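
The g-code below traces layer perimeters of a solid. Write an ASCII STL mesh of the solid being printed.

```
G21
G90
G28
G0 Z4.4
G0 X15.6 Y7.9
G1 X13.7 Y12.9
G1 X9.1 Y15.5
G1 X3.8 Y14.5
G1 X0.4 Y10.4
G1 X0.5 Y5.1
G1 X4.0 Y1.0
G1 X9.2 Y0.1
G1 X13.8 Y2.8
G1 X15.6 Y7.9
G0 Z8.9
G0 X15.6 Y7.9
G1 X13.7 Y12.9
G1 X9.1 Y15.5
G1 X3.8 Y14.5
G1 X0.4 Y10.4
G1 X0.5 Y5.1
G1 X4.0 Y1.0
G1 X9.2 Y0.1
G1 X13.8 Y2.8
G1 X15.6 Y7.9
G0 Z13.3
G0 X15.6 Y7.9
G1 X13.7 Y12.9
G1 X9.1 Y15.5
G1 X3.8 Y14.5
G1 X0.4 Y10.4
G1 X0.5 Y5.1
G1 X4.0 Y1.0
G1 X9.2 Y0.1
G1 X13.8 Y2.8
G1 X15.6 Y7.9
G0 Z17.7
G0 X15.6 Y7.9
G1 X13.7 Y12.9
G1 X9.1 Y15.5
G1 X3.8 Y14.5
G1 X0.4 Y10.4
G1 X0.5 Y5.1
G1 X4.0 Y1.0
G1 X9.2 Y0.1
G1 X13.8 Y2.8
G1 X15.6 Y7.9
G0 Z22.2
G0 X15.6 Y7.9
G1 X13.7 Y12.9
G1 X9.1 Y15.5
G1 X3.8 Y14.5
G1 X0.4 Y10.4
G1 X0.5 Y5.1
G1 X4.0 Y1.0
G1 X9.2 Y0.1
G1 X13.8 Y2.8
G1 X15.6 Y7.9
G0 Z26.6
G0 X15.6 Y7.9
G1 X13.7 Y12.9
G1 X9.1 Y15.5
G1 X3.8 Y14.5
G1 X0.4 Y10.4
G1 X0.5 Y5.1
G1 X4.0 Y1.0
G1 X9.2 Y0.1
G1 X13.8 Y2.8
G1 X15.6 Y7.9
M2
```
solid part
  facet normal 0.0000 0.0000 -1.0000
    outer loop
      vertex 9.1 15.5 0.0
      vertex 13.7 12.9 0.0
      vertex 15.6 7.9 0.0
    endloop
  endfacet
  facet normal 0.0000 0.0000 -1.0000
    outer loop
      vertex 3.8 14.5 0.0
      vertex 9.1 15.5 0.0
      vertex 15.6 7.9 0.0
    endloop
  endfacet
  facet normal 0.0000 0.0000 -1.0000
    outer loop
      vertex 0.4 10.4 0.0
      vertex 3.8 14.5 0.0
      vertex 15.6 7.9 0.0
    endloop
  endfacet
  facet normal 0.0000 0.0000 -1.0000
    outer loop
      vertex 0.5 5.1 0.0
      vertex 0.4 10.4 0.0
      vertex 15.6 7.9 0.0
    endloop
  endfacet
  facet normal 0.0000 0.0000 -1.0000
    outer loop
      vertex 4.0 1.0 0.0
      vertex 0.5 5.1 0.0
      vertex 15.6 7.9 0.0
    endloop
  endfacet
  facet normal 0.0000 0.0000 -1.0000
    outer loop
      vertex 9.2 0.1 0.0
      vertex 4.0 1.0 0.0
      vertex 15.6 7.9 0.0
    endloop
  endfacet
  facet normal 0.0000 0.0000 -1.0000
    outer loop
      vertex 13.8 2.8 0.0
      vertex 9.2 0.1 0.0
      vertex 15.6 7.9 0.0
    endloop
  endfacet
  facet normal 0.0000 0.0000 1.0000
    outer loop
      vertex 15.6 7.9 26.6
      vertex 13.7 12.9 26.6
      vertex 9.1 15.5 26.6
    endloop
  endfacet
  facet normal 0.0000 0.0000 1.0000
    outer loop
      vertex 15.6 7.9 26.6
      vertex 9.1 15.5 26.6
      vertex 3.8 14.5 26.6
    endloop
  endfacet
  facet normal 0.0000 0.0000 1.0000
    outer loop
      vertex 15.6 7.9 26.6
      vertex 3.8 14.5 26.6
      vertex 0.4 10.4 26.6
    endloop
  endfacet
  facet normal 0.0000 0.0000 1.0000
    outer loop
      vertex 15.6 7.9 26.6
      vertex 0.4 10.4 26.6
      vertex 0.5 5.1 26.6
    endloop
  endfacet
  facet normal 0.0000 0.0000 1.0000
    outer loop
      vertex 15.6 7.9 26.6
      vertex 0.5 5.1 26.6
      vertex 4.0 1.0 26.6
    endloop
  endfacet
  facet normal 0.0000 0.0000 1.0000
    outer loop
      vertex 15.6 7.9 26.6
      vertex 4.0 1.0 26.6
      vertex 9.2 0.1 26.6
    endloop
  endfacet
  facet normal 0.0000 0.0000 1.0000
    outer loop
      vertex 15.6 7.9 26.6
      vertex 9.2 0.1 26.6
      vertex 13.8 2.8 26.6
    endloop
  endfacet
  facet normal 0.9348 0.3552 0.0000
    outer loop
      vertex 15.6 7.9 0.0
      vertex 13.7 12.9 0.0
      vertex 13.7 12.9 26.6
    endloop
  endfacet
  facet normal 0.9348 0.3552 0.0000
    outer loop
      vertex 15.6 7.9 0.0
      vertex 13.7 12.9 26.6
      vertex 15.6 7.9 26.6
    endloop
  endfacet
  facet normal 0.4921 0.8706 0.0000
    outer loop
      vertex 13.7 12.9 0.0
      vertex 9.1 15.5 0.0
      vertex 9.1 15.5 26.6
    endloop
  endfacet
  facet normal 0.4921 0.8706 0.0000
    outer loop
      vertex 13.7 12.9 0.0
      vertex 9.1 15.5 26.6
      vertex 13.7 12.9 26.6
    endloop
  endfacet
  facet normal -0.1854 0.9827 0.0000
    outer loop
      vertex 9.1 15.5 0.0
      vertex 3.8 14.5 0.0
      vertex 3.8 14.5 26.6
    endloop
  endfacet
  facet normal -0.1854 0.9827 0.0000
    outer loop
      vertex 9.1 15.5 0.0
      vertex 3.8 14.5 26.6
      vertex 9.1 15.5 26.6
    endloop
  endfacet
  facet normal -0.7698 0.6383 0.0000
    outer loop
      vertex 3.8 14.5 0.0
      vertex 0.4 10.4 0.0
      vertex 0.4 10.4 26.6
    endloop
  endfacet
  facet normal -0.7698 0.6383 0.0000
    outer loop
      vertex 3.8 14.5 0.0
      vertex 0.4 10.4 26.6
      vertex 3.8 14.5 26.6
    endloop
  endfacet
  facet normal -0.9998 -0.0189 0.0000
    outer loop
      vertex 0.4 10.4 0.0
      vertex 0.5 5.1 0.0
      vertex 0.5 5.1 26.6
    endloop
  endfacet
  facet normal -0.9998 -0.0189 0.0000
    outer loop
      vertex 0.4 10.4 0.0
      vertex 0.5 5.1 26.6
      vertex 0.4 10.4 26.6
    endloop
  endfacet
  facet normal -0.7606 -0.6493 0.0000
    outer loop
      vertex 0.5 5.1 0.0
      vertex 4.0 1.0 0.0
      vertex 4.0 1.0 26.6
    endloop
  endfacet
  facet normal -0.7606 -0.6493 0.0000
    outer loop
      vertex 0.5 5.1 0.0
      vertex 4.0 1.0 26.6
      vertex 0.5 5.1 26.6
    endloop
  endfacet
  facet normal -0.1705 -0.9854 0.0000
    outer loop
      vertex 4.0 1.0 0.0
      vertex 9.2 0.1 0.0
      vertex 9.2 0.1 26.6
    endloop
  endfacet
  facet normal -0.1705 -0.9854 0.0000
    outer loop
      vertex 4.0 1.0 0.0
      vertex 9.2 0.1 26.6
      vertex 4.0 1.0 26.6
    endloop
  endfacet
  facet normal 0.5062 -0.8624 0.0000
    outer loop
      vertex 9.2 0.1 0.0
      vertex 13.8 2.8 0.0
      vertex 13.8 2.8 26.6
    endloop
  endfacet
  facet normal 0.5062 -0.8624 0.0000
    outer loop
      vertex 9.2 0.1 0.0
      vertex 13.8 2.8 26.6
      vertex 9.2 0.1 26.6
    endloop
  endfacet
  facet normal 0.9430 -0.3328 0.0000
    outer loop
      vertex 13.8 2.8 0.0
      vertex 15.6 7.9 0.0
      vertex 15.6 7.9 26.6
    endloop
  endfacet
  facet normal 0.9430 -0.3328 0.0000
    outer loop
      vertex 13.8 2.8 0.0
      vertex 15.6 7.9 26.6
      vertex 13.8 2.8 26.6
    endloop
  endfacet
endsolid part

The G0 Z moves step by Δz≈4.4 mm. Every layer's G1 loop is the same polygon, so the solid is a straight extrusion of it from z=0 to z≈26.6. Closing with flat bottom and top caps and triangulating gives 32 facets — a regular 9-sided prism (a cylinder approximated with 9 flat sides), circumscribed radius ≈ 7.8 mm, height ≈ 26.6 mm.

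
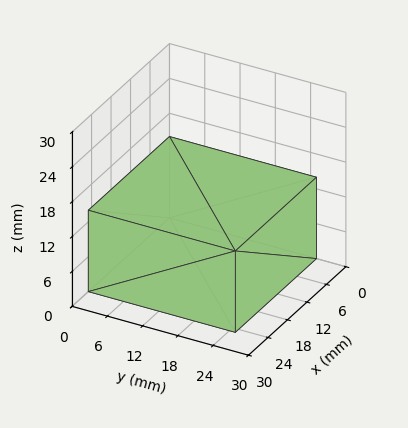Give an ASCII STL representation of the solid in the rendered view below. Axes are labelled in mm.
Reading the render: the shape is a rectangular box, roughly 25 × 25 mm footprint and 14 mm tall (dimensions read to the nearest mm from the axis ticks). For the STL, each face is triangulated and given an outward normal.

solid part
  facet normal 0.0000 0.0000 -1.0000
    outer loop
      vertex 25.0 25.0 0.0
      vertex 25.0 0.0 0.0
      vertex 0.0 0.0 0.0
    endloop
  endfacet
  facet normal 0.0000 0.0000 -1.0000
    outer loop
      vertex 0.0 25.0 0.0
      vertex 25.0 25.0 0.0
      vertex 0.0 0.0 0.0
    endloop
  endfacet
  facet normal 0.0000 0.0000 1.0000
    outer loop
      vertex 0.0 0.0 14.0
      vertex 25.0 0.0 14.0
      vertex 25.0 25.0 14.0
    endloop
  endfacet
  facet normal 0.0000 0.0000 1.0000
    outer loop
      vertex 0.0 0.0 14.0
      vertex 25.0 25.0 14.0
      vertex 0.0 25.0 14.0
    endloop
  endfacet
  facet normal 0.0000 -1.0000 0.0000
    outer loop
      vertex 0.0 0.0 0.0
      vertex 25.0 0.0 0.0
      vertex 25.0 0.0 14.0
    endloop
  endfacet
  facet normal 0.0000 -1.0000 0.0000
    outer loop
      vertex 0.0 0.0 0.0
      vertex 25.0 0.0 14.0
      vertex 0.0 0.0 14.0
    endloop
  endfacet
  facet normal 0.0000 1.0000 0.0000
    outer loop
      vertex 25.0 25.0 14.0
      vertex 25.0 25.0 0.0
      vertex 0.0 25.0 0.0
    endloop
  endfacet
  facet normal 0.0000 1.0000 0.0000
    outer loop
      vertex 0.0 25.0 14.0
      vertex 25.0 25.0 14.0
      vertex 0.0 25.0 0.0
    endloop
  endfacet
  facet normal -1.0000 0.0000 0.0000
    outer loop
      vertex 0.0 25.0 14.0
      vertex 0.0 25.0 0.0
      vertex 0.0 0.0 0.0
    endloop
  endfacet
  facet normal -1.0000 0.0000 0.0000
    outer loop
      vertex 0.0 0.0 14.0
      vertex 0.0 25.0 14.0
      vertex 0.0 0.0 0.0
    endloop
  endfacet
  facet normal 1.0000 0.0000 0.0000
    outer loop
      vertex 25.0 0.0 0.0
      vertex 25.0 25.0 0.0
      vertex 25.0 25.0 14.0
    endloop
  endfacet
  facet normal 1.0000 0.0000 0.0000
    outer loop
      vertex 25.0 0.0 0.0
      vertex 25.0 25.0 14.0
      vertex 25.0 0.0 14.0
    endloop
  endfacet
endsolid part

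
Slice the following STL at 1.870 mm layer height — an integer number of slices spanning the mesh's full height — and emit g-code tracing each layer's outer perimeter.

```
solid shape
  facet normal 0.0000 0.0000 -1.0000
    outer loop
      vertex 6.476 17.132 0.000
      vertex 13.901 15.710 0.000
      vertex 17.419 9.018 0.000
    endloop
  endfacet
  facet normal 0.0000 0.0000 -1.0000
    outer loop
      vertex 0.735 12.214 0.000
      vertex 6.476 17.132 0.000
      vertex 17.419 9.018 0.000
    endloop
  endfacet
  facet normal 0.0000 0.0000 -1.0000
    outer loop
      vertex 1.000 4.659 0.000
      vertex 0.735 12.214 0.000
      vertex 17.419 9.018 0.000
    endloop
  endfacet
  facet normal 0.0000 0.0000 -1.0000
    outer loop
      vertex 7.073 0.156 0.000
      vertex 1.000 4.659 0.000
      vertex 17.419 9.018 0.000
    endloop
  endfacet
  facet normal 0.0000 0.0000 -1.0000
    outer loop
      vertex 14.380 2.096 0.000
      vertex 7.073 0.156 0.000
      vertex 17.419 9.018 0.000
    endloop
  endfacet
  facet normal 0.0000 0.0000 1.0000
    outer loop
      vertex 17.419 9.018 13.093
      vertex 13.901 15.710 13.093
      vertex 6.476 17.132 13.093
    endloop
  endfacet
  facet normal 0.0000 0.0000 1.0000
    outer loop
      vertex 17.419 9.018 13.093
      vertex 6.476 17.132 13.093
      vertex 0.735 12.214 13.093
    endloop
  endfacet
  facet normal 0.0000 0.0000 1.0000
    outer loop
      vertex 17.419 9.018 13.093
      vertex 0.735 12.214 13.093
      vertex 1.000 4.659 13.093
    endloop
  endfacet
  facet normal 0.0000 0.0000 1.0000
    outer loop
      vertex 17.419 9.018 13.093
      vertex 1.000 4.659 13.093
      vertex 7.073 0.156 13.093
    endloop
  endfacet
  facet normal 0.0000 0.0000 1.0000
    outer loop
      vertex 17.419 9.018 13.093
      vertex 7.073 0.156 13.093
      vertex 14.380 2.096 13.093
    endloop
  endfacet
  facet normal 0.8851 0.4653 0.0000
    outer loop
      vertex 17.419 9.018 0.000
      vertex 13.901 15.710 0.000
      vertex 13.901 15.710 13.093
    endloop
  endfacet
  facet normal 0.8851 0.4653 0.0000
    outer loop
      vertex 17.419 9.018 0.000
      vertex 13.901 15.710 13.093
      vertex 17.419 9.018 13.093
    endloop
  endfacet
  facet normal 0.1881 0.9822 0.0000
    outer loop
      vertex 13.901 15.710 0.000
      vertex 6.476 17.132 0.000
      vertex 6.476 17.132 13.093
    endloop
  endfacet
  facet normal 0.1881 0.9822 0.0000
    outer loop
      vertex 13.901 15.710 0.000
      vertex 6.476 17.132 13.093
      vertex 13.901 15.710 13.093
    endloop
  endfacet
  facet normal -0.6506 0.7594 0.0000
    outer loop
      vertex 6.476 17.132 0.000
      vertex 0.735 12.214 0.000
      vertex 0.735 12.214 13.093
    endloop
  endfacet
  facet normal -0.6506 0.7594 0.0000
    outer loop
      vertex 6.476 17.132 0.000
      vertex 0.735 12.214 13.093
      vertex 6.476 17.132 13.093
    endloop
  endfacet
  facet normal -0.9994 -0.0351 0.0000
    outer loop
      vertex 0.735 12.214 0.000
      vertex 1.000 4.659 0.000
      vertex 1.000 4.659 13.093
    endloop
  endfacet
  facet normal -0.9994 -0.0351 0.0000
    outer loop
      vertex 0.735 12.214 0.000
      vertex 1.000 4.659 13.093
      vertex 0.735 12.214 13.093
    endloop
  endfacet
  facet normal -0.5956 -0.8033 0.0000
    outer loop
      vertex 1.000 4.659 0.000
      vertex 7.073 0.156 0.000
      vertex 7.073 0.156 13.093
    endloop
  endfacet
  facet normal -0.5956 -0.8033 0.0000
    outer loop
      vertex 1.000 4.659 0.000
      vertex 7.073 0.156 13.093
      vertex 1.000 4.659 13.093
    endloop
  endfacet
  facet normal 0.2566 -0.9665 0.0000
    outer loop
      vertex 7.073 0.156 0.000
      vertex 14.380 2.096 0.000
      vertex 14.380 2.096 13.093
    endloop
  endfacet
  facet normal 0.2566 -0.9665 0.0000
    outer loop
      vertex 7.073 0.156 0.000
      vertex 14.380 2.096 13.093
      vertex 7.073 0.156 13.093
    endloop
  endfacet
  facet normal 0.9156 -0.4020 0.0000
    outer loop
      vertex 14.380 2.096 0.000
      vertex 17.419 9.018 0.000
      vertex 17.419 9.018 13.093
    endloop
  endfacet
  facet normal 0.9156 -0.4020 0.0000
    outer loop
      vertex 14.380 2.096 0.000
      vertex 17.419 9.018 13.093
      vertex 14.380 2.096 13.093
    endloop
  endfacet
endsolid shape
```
; perimeter-only toolpath
G21 ; units = mm
G90 ; absolute positioning
G28 ; home
; layer 1
G0 Z1.870
G0 X17.419 Y9.018
G1 X13.901 Y15.710
G1 X6.476 Y17.132
G1 X0.735 Y12.214
G1 X1.000 Y4.659
G1 X7.073 Y0.156
G1 X14.380 Y2.096
G1 X17.419 Y9.018
; layer 2
G0 Z3.741
G0 X17.419 Y9.018
G1 X13.901 Y15.710
G1 X6.476 Y17.132
G1 X0.735 Y12.214
G1 X1.000 Y4.659
G1 X7.073 Y0.156
G1 X14.380 Y2.096
G1 X17.419 Y9.018
; layer 3
G0 Z5.611
G0 X17.419 Y9.018
G1 X13.901 Y15.710
G1 X6.476 Y17.132
G1 X0.735 Y12.214
G1 X1.000 Y4.659
G1 X7.073 Y0.156
G1 X14.380 Y2.096
G1 X17.419 Y9.018
; layer 4
G0 Z7.482
G0 X17.419 Y9.018
G1 X13.901 Y15.710
G1 X6.476 Y17.132
G1 X0.735 Y12.214
G1 X1.000 Y4.659
G1 X7.073 Y0.156
G1 X14.380 Y2.096
G1 X17.419 Y9.018
; layer 5
G0 Z9.352
G0 X17.419 Y9.018
G1 X13.901 Y15.710
G1 X6.476 Y17.132
G1 X0.735 Y12.214
G1 X1.000 Y4.659
G1 X7.073 Y0.156
G1 X14.380 Y2.096
G1 X17.419 Y9.018
; layer 6
G0 Z11.223
G0 X17.419 Y9.018
G1 X13.901 Y15.710
G1 X6.476 Y17.132
G1 X0.735 Y12.214
G1 X1.000 Y4.659
G1 X7.073 Y0.156
G1 X14.380 Y2.096
G1 X17.419 Y9.018
; layer 7
G0 Z13.093
G0 X17.419 Y9.018
G1 X13.901 Y15.710
G1 X6.476 Y17.132
G1 X0.735 Y12.214
G1 X1.000 Y4.659
G1 X7.073 Y0.156
G1 X14.380 Y2.096
G1 X17.419 Y9.018
M2 ; end

The solid is a regular 7-sided prism (a cylinder approximated with 7 flat sides), circumscribed radius ≈ 8.71 mm, height ≈ 13.1 mm. Slicing at Δz = 1.870 mm — 7 equal slices spanning the solid's height, so layer i sits at z = i·h/7 — gives 7 non-empty perimeters. Each is a 7-segment closed polygon; G0 lifts to the layer z and rapids to the start vertex, then G1 traces the edges.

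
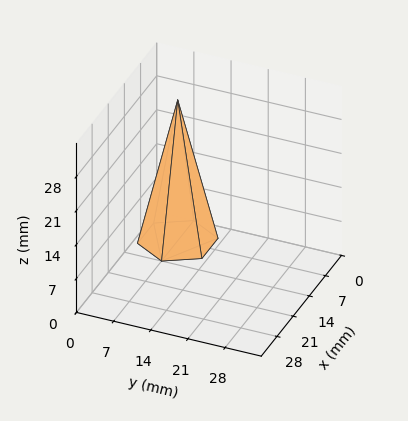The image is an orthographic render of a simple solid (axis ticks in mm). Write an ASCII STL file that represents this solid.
Reading the render: the shape is a regular 6-sided pyramid, base circumscribed radius ≈ 7 mm, apex at z ≈ 29 mm (dimensions read to the nearest mm from the axis ticks). For the STL, each face is triangulated and given an outward normal.

solid part
  facet normal 0.0000 0.0000 -1.0000
    outer loop
      vertex 3.500 13.062 0.000
      vertex 10.500 13.062 0.000
      vertex 14.000 7.000 0.000
    endloop
  endfacet
  facet normal 0.0000 0.0000 -1.0000
    outer loop
      vertex 0.000 7.000 0.000
      vertex 3.500 13.062 0.000
      vertex 14.000 7.000 0.000
    endloop
  endfacet
  facet normal 0.0000 0.0000 -1.0000
    outer loop
      vertex 3.500 0.938 0.000
      vertex 0.000 7.000 0.000
      vertex 14.000 7.000 0.000
    endloop
  endfacet
  facet normal 0.0000 0.0000 -1.0000
    outer loop
      vertex 10.500 0.938 0.000
      vertex 3.500 0.938 0.000
      vertex 14.000 7.000 0.000
    endloop
  endfacet
  facet normal 0.8477 0.4894 0.2046
    outer loop
      vertex 14.000 7.000 0.000
      vertex 10.500 13.062 0.000
      vertex 7.000 7.000 29.000
    endloop
  endfacet
  facet normal 0.0000 0.9788 0.2046
    outer loop
      vertex 10.500 13.062 0.000
      vertex 3.500 13.062 0.000
      vertex 7.000 7.000 29.000
    endloop
  endfacet
  facet normal -0.8477 0.4894 0.2046
    outer loop
      vertex 3.500 13.062 0.000
      vertex 0.000 7.000 0.000
      vertex 7.000 7.000 29.000
    endloop
  endfacet
  facet normal -0.8477 -0.4894 0.2046
    outer loop
      vertex 0.000 7.000 0.000
      vertex 3.500 0.938 0.000
      vertex 7.000 7.000 29.000
    endloop
  endfacet
  facet normal 0.0000 -0.9788 0.2046
    outer loop
      vertex 3.500 0.938 0.000
      vertex 10.500 0.938 0.000
      vertex 7.000 7.000 29.000
    endloop
  endfacet
  facet normal 0.8477 -0.4894 0.2046
    outer loop
      vertex 10.500 0.938 0.000
      vertex 14.000 7.000 0.000
      vertex 7.000 7.000 29.000
    endloop
  endfacet
endsolid part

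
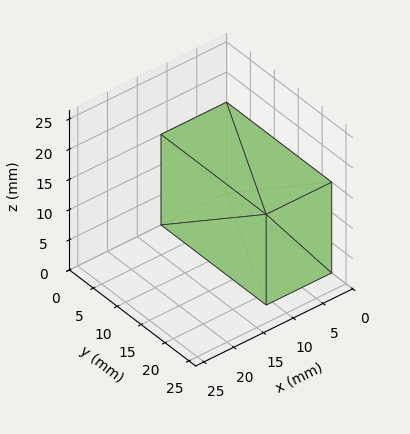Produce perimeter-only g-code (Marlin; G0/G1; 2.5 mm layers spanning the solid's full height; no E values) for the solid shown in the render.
Reading the render: the shape is a rectangular box, roughly 11 × 22 mm footprint and 15 mm tall (dimensions read to the nearest mm from the axis ticks). For the g-code, the solid's height is divided into equal slices at the stated Δz and each level perimeter traced with G1 moves after a G0 lift.

; perimeter-only toolpath
G21 ; units = mm
G90 ; absolute positioning
G28 ; home
; layer 1
G0 Z2.5
G0 X0.0 Y0.0
G1 X11.0 Y0.0
G1 X11.0 Y22.0
G1 X0.0 Y22.0
G1 X0.0 Y0.0
; layer 2
G0 Z5.0
G0 X0.0 Y0.0
G1 X11.0 Y0.0
G1 X11.0 Y22.0
G1 X0.0 Y22.0
G1 X0.0 Y0.0
; layer 3
G0 Z7.5
G0 X0.0 Y0.0
G1 X11.0 Y0.0
G1 X11.0 Y22.0
G1 X0.0 Y22.0
G1 X0.0 Y0.0
; layer 4
G0 Z10.0
G0 X0.0 Y0.0
G1 X11.0 Y0.0
G1 X11.0 Y22.0
G1 X0.0 Y22.0
G1 X0.0 Y0.0
; layer 5
G0 Z12.5
G0 X0.0 Y0.0
G1 X11.0 Y0.0
G1 X11.0 Y22.0
G1 X0.0 Y22.0
G1 X0.0 Y0.0
; layer 6
G0 Z15.0
G0 X0.0 Y0.0
G1 X11.0 Y0.0
G1 X11.0 Y22.0
G1 X0.0 Y22.0
G1 X0.0 Y0.0
M2 ; end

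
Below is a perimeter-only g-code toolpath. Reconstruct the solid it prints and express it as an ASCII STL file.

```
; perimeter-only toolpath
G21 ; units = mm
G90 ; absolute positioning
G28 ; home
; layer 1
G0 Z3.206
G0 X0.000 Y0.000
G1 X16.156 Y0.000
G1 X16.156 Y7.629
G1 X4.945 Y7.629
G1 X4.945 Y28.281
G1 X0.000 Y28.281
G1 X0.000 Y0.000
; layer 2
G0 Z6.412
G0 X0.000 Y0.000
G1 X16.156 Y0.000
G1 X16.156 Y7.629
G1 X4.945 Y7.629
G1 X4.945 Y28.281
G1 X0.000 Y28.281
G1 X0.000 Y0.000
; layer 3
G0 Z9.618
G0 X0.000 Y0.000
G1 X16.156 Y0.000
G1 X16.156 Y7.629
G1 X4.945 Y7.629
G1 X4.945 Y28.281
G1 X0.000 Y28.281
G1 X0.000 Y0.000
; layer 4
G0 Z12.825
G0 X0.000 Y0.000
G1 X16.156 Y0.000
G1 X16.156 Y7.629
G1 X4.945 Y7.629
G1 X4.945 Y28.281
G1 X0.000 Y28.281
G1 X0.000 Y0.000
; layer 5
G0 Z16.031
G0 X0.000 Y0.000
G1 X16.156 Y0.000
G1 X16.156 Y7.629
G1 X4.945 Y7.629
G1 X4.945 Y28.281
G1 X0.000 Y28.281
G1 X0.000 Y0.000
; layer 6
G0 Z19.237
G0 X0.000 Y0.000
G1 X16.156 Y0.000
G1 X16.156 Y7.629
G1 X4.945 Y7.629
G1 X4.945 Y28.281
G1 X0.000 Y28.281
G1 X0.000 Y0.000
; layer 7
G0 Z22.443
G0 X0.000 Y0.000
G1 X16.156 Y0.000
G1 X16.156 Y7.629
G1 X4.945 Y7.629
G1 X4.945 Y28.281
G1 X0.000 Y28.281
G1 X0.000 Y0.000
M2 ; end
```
solid part
  facet normal 0.0000 0.0000 -1.0000
    outer loop
      vertex 16.156 7.629 0.000
      vertex 16.156 0.000 0.000
      vertex 0.000 0.000 0.000
    endloop
  endfacet
  facet normal 0.0000 0.0000 -1.0000
    outer loop
      vertex 4.945 7.629 0.000
      vertex 16.156 7.629 0.000
      vertex 0.000 0.000 0.000
    endloop
  endfacet
  facet normal 0.0000 0.0000 -1.0000
    outer loop
      vertex 4.945 28.281 0.000
      vertex 4.945 7.629 0.000
      vertex 0.000 0.000 0.000
    endloop
  endfacet
  facet normal 0.0000 0.0000 -1.0000
    outer loop
      vertex 0.000 28.281 0.000
      vertex 4.945 28.281 0.000
      vertex 0.000 0.000 0.000
    endloop
  endfacet
  facet normal 0.0000 0.0000 1.0000
    outer loop
      vertex 0.000 0.000 22.443
      vertex 16.156 0.000 22.443
      vertex 16.156 7.629 22.443
    endloop
  endfacet
  facet normal 0.0000 0.0000 1.0000
    outer loop
      vertex 0.000 0.000 22.443
      vertex 16.156 7.629 22.443
      vertex 4.945 7.629 22.443
    endloop
  endfacet
  facet normal 0.0000 0.0000 1.0000
    outer loop
      vertex 0.000 0.000 22.443
      vertex 4.945 7.629 22.443
      vertex 4.945 28.281 22.443
    endloop
  endfacet
  facet normal 0.0000 0.0000 1.0000
    outer loop
      vertex 0.000 0.000 22.443
      vertex 4.945 28.281 22.443
      vertex 0.000 28.281 22.443
    endloop
  endfacet
  facet normal 0.0000 -1.0000 0.0000
    outer loop
      vertex 0.000 0.000 0.000
      vertex 16.156 0.000 0.000
      vertex 16.156 0.000 22.443
    endloop
  endfacet
  facet normal 0.0000 -1.0000 0.0000
    outer loop
      vertex 0.000 0.000 0.000
      vertex 16.156 0.000 22.443
      vertex 0.000 0.000 22.443
    endloop
  endfacet
  facet normal 1.0000 0.0000 0.0000
    outer loop
      vertex 16.156 0.000 0.000
      vertex 16.156 7.629 0.000
      vertex 16.156 7.629 22.443
    endloop
  endfacet
  facet normal 1.0000 0.0000 0.0000
    outer loop
      vertex 16.156 0.000 0.000
      vertex 16.156 7.629 22.443
      vertex 16.156 0.000 22.443
    endloop
  endfacet
  facet normal 0.0000 1.0000 0.0000
    outer loop
      vertex 16.156 7.629 0.000
      vertex 4.945 7.629 0.000
      vertex 4.945 7.629 22.443
    endloop
  endfacet
  facet normal 0.0000 1.0000 0.0000
    outer loop
      vertex 16.156 7.629 0.000
      vertex 4.945 7.629 22.443
      vertex 16.156 7.629 22.443
    endloop
  endfacet
  facet normal 1.0000 0.0000 0.0000
    outer loop
      vertex 4.945 7.629 0.000
      vertex 4.945 28.281 0.000
      vertex 4.945 28.281 22.443
    endloop
  endfacet
  facet normal 1.0000 0.0000 0.0000
    outer loop
      vertex 4.945 7.629 0.000
      vertex 4.945 28.281 22.443
      vertex 4.945 7.629 22.443
    endloop
  endfacet
  facet normal 0.0000 1.0000 0.0000
    outer loop
      vertex 4.945 28.281 0.000
      vertex 0.000 28.281 0.000
      vertex 0.000 28.281 22.443
    endloop
  endfacet
  facet normal 0.0000 1.0000 0.0000
    outer loop
      vertex 4.945 28.281 0.000
      vertex 0.000 28.281 22.443
      vertex 4.945 28.281 22.443
    endloop
  endfacet
  facet normal -1.0000 0.0000 0.0000
    outer loop
      vertex 0.000 28.281 0.000
      vertex 0.000 0.000 0.000
      vertex 0.000 0.000 22.443
    endloop
  endfacet
  facet normal -1.0000 0.0000 0.0000
    outer loop
      vertex 0.000 28.281 0.000
      vertex 0.000 0.000 22.443
      vertex 0.000 28.281 22.443
    endloop
  endfacet
endsolid part

The G0 Z moves step by Δz≈3.206 mm. Every layer's G1 loop is the same polygon, so the solid is a straight extrusion of it from z=0 to z≈22.4. Closing with flat bottom and top caps and triangulating gives 20 facets — an L-shaped prism: outer 16.2 × 28.3 mm, arm thicknesses ≈ 7.63 mm (horizontal) and 4.95 mm (vertical), extruded 22.4 mm in z.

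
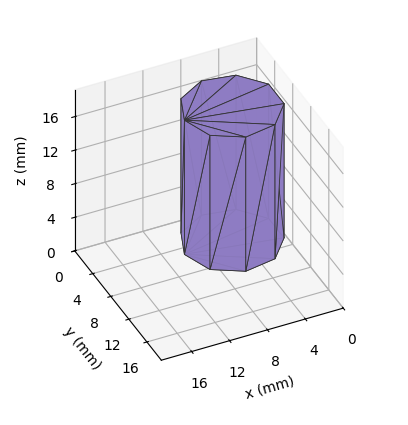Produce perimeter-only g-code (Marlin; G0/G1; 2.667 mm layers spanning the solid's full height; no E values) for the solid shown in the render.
Reading the render: the shape is a regular 9-sided prism (a cylinder approximated with 9 flat sides), circumscribed radius ≈ 5 mm, height ≈ 16 mm (dimensions read to the nearest mm from the axis ticks). For the g-code, the solid's height is divided into equal slices at the stated Δz and each level perimeter traced with G1 moves after a G0 lift.

; perimeter-only toolpath
G21 ; units = mm
G90 ; absolute positioning
G28 ; home
; layer 1
G0 Z2.667
G0 X10.000 Y5.000
G1 X8.830 Y8.214
G1 X5.868 Y9.924
G1 X2.500 Y9.330
G1 X0.302 Y6.710
G1 X0.302 Y3.290
G1 X2.500 Y0.670
G1 X5.868 Y0.076
G1 X8.830 Y1.786
G1 X10.000 Y5.000
; layer 2
G0 Z5.333
G0 X10.000 Y5.000
G1 X8.830 Y8.214
G1 X5.868 Y9.924
G1 X2.500 Y9.330
G1 X0.302 Y6.710
G1 X0.302 Y3.290
G1 X2.500 Y0.670
G1 X5.868 Y0.076
G1 X8.830 Y1.786
G1 X10.000 Y5.000
; layer 3
G0 Z8.000
G0 X10.000 Y5.000
G1 X8.830 Y8.214
G1 X5.868 Y9.924
G1 X2.500 Y9.330
G1 X0.302 Y6.710
G1 X0.302 Y3.290
G1 X2.500 Y0.670
G1 X5.868 Y0.076
G1 X8.830 Y1.786
G1 X10.000 Y5.000
; layer 4
G0 Z10.667
G0 X10.000 Y5.000
G1 X8.830 Y8.214
G1 X5.868 Y9.924
G1 X2.500 Y9.330
G1 X0.302 Y6.710
G1 X0.302 Y3.290
G1 X2.500 Y0.670
G1 X5.868 Y0.076
G1 X8.830 Y1.786
G1 X10.000 Y5.000
; layer 5
G0 Z13.333
G0 X10.000 Y5.000
G1 X8.830 Y8.214
G1 X5.868 Y9.924
G1 X2.500 Y9.330
G1 X0.302 Y6.710
G1 X0.302 Y3.290
G1 X2.500 Y0.670
G1 X5.868 Y0.076
G1 X8.830 Y1.786
G1 X10.000 Y5.000
; layer 6
G0 Z16.000
G0 X10.000 Y5.000
G1 X8.830 Y8.214
G1 X5.868 Y9.924
G1 X2.500 Y9.330
G1 X0.302 Y6.710
G1 X0.302 Y3.290
G1 X2.500 Y0.670
G1 X5.868 Y0.076
G1 X8.830 Y1.786
G1 X10.000 Y5.000
M2 ; end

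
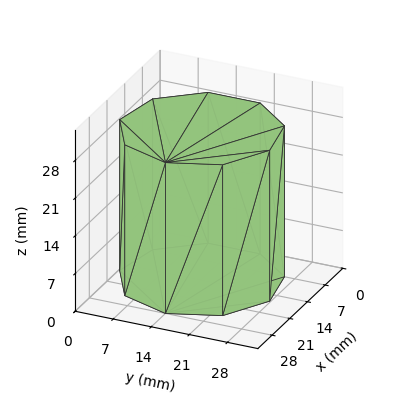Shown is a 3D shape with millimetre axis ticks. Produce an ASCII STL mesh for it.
Reading the render: the shape is a regular 9-sided prism (a cylinder approximated with 9 flat sides), circumscribed radius ≈ 14 mm, height ≈ 28 mm (dimensions read to the nearest mm from the axis ticks). For the STL, each face is triangulated and given an outward normal.

solid part
  facet normal 0.0000 0.0000 -1.0000
    outer loop
      vertex 16.431 27.787 0.000
      vertex 24.725 22.999 0.000
      vertex 28.000 14.000 0.000
    endloop
  endfacet
  facet normal 0.0000 0.0000 -1.0000
    outer loop
      vertex 7.000 26.124 0.000
      vertex 16.431 27.787 0.000
      vertex 28.000 14.000 0.000
    endloop
  endfacet
  facet normal 0.0000 0.0000 -1.0000
    outer loop
      vertex 0.844 18.788 0.000
      vertex 7.000 26.124 0.000
      vertex 28.000 14.000 0.000
    endloop
  endfacet
  facet normal 0.0000 0.0000 -1.0000
    outer loop
      vertex 0.844 9.212 0.000
      vertex 0.844 18.788 0.000
      vertex 28.000 14.000 0.000
    endloop
  endfacet
  facet normal 0.0000 0.0000 -1.0000
    outer loop
      vertex 7.000 1.876 0.000
      vertex 0.844 9.212 0.000
      vertex 28.000 14.000 0.000
    endloop
  endfacet
  facet normal 0.0000 0.0000 -1.0000
    outer loop
      vertex 16.431 0.213 0.000
      vertex 7.000 1.876 0.000
      vertex 28.000 14.000 0.000
    endloop
  endfacet
  facet normal 0.0000 0.0000 -1.0000
    outer loop
      vertex 24.725 5.001 0.000
      vertex 16.431 0.213 0.000
      vertex 28.000 14.000 0.000
    endloop
  endfacet
  facet normal 0.0000 0.0000 1.0000
    outer loop
      vertex 28.000 14.000 28.000
      vertex 24.725 22.999 28.000
      vertex 16.431 27.787 28.000
    endloop
  endfacet
  facet normal 0.0000 0.0000 1.0000
    outer loop
      vertex 28.000 14.000 28.000
      vertex 16.431 27.787 28.000
      vertex 7.000 26.124 28.000
    endloop
  endfacet
  facet normal 0.0000 0.0000 1.0000
    outer loop
      vertex 28.000 14.000 28.000
      vertex 7.000 26.124 28.000
      vertex 0.844 18.788 28.000
    endloop
  endfacet
  facet normal 0.0000 0.0000 1.0000
    outer loop
      vertex 28.000 14.000 28.000
      vertex 0.844 18.788 28.000
      vertex 0.844 9.212 28.000
    endloop
  endfacet
  facet normal 0.0000 0.0000 1.0000
    outer loop
      vertex 28.000 14.000 28.000
      vertex 0.844 9.212 28.000
      vertex 7.000 1.876 28.000
    endloop
  endfacet
  facet normal 0.0000 0.0000 1.0000
    outer loop
      vertex 28.000 14.000 28.000
      vertex 7.000 1.876 28.000
      vertex 16.431 0.213 28.000
    endloop
  endfacet
  facet normal 0.0000 0.0000 1.0000
    outer loop
      vertex 28.000 14.000 28.000
      vertex 16.431 0.213 28.000
      vertex 24.725 5.001 28.000
    endloop
  endfacet
  facet normal 0.9397 0.3420 0.0000
    outer loop
      vertex 28.000 14.000 0.000
      vertex 24.725 22.999 0.000
      vertex 24.725 22.999 28.000
    endloop
  endfacet
  facet normal 0.9397 0.3420 0.0000
    outer loop
      vertex 28.000 14.000 0.000
      vertex 24.725 22.999 28.000
      vertex 28.000 14.000 28.000
    endloop
  endfacet
  facet normal 0.5000 0.8660 0.0000
    outer loop
      vertex 24.725 22.999 0.000
      vertex 16.431 27.787 0.000
      vertex 16.431 27.787 28.000
    endloop
  endfacet
  facet normal 0.5000 0.8660 0.0000
    outer loop
      vertex 24.725 22.999 0.000
      vertex 16.431 27.787 28.000
      vertex 24.725 22.999 28.000
    endloop
  endfacet
  facet normal -0.1737 0.9848 0.0000
    outer loop
      vertex 16.431 27.787 0.000
      vertex 7.000 26.124 0.000
      vertex 7.000 26.124 28.000
    endloop
  endfacet
  facet normal -0.1737 0.9848 0.0000
    outer loop
      vertex 16.431 27.787 0.000
      vertex 7.000 26.124 28.000
      vertex 16.431 27.787 28.000
    endloop
  endfacet
  facet normal -0.7660 0.6428 0.0000
    outer loop
      vertex 7.000 26.124 0.000
      vertex 0.844 18.788 0.000
      vertex 0.844 18.788 28.000
    endloop
  endfacet
  facet normal -0.7660 0.6428 0.0000
    outer loop
      vertex 7.000 26.124 0.000
      vertex 0.844 18.788 28.000
      vertex 7.000 26.124 28.000
    endloop
  endfacet
  facet normal -1.0000 0.0000 0.0000
    outer loop
      vertex 0.844 18.788 0.000
      vertex 0.844 9.212 0.000
      vertex 0.844 9.212 28.000
    endloop
  endfacet
  facet normal -1.0000 0.0000 0.0000
    outer loop
      vertex 0.844 18.788 0.000
      vertex 0.844 9.212 28.000
      vertex 0.844 18.788 28.000
    endloop
  endfacet
  facet normal -0.7660 -0.6428 0.0000
    outer loop
      vertex 0.844 9.212 0.000
      vertex 7.000 1.876 0.000
      vertex 7.000 1.876 28.000
    endloop
  endfacet
  facet normal -0.7660 -0.6428 0.0000
    outer loop
      vertex 0.844 9.212 0.000
      vertex 7.000 1.876 28.000
      vertex 0.844 9.212 28.000
    endloop
  endfacet
  facet normal -0.1737 -0.9848 0.0000
    outer loop
      vertex 7.000 1.876 0.000
      vertex 16.431 0.213 0.000
      vertex 16.431 0.213 28.000
    endloop
  endfacet
  facet normal -0.1737 -0.9848 0.0000
    outer loop
      vertex 7.000 1.876 0.000
      vertex 16.431 0.213 28.000
      vertex 7.000 1.876 28.000
    endloop
  endfacet
  facet normal 0.5000 -0.8660 0.0000
    outer loop
      vertex 16.431 0.213 0.000
      vertex 24.725 5.001 0.000
      vertex 24.725 5.001 28.000
    endloop
  endfacet
  facet normal 0.5000 -0.8660 0.0000
    outer loop
      vertex 16.431 0.213 0.000
      vertex 24.725 5.001 28.000
      vertex 16.431 0.213 28.000
    endloop
  endfacet
  facet normal 0.9397 -0.3420 0.0000
    outer loop
      vertex 24.725 5.001 0.000
      vertex 28.000 14.000 0.000
      vertex 28.000 14.000 28.000
    endloop
  endfacet
  facet normal 0.9397 -0.3420 0.0000
    outer loop
      vertex 24.725 5.001 0.000
      vertex 28.000 14.000 28.000
      vertex 24.725 5.001 28.000
    endloop
  endfacet
endsolid part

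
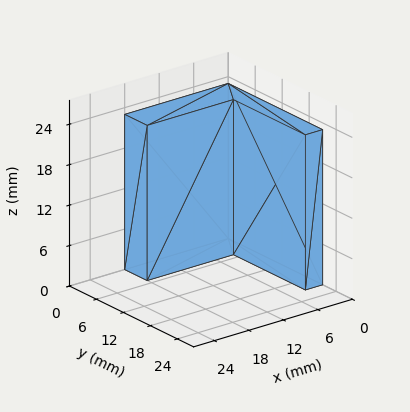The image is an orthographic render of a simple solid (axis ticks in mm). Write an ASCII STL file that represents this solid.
Reading the render: the shape is an L-shaped prism: outer 18 × 21 mm, arm thicknesses ≈ 5 mm (horizontal) and 3 mm (vertical), extruded 23 mm in z (dimensions read to the nearest mm from the axis ticks). For the STL, each face is triangulated and given an outward normal.

solid part
  facet normal 0.0000 0.0000 -1.0000
    outer loop
      vertex 18.0 5.0 0.0
      vertex 18.0 0.0 0.0
      vertex 0.0 0.0 0.0
    endloop
  endfacet
  facet normal 0.0000 0.0000 -1.0000
    outer loop
      vertex 3.0 5.0 0.0
      vertex 18.0 5.0 0.0
      vertex 0.0 0.0 0.0
    endloop
  endfacet
  facet normal 0.0000 0.0000 -1.0000
    outer loop
      vertex 3.0 21.0 0.0
      vertex 3.0 5.0 0.0
      vertex 0.0 0.0 0.0
    endloop
  endfacet
  facet normal 0.0000 0.0000 -1.0000
    outer loop
      vertex 0.0 21.0 0.0
      vertex 3.0 21.0 0.0
      vertex 0.0 0.0 0.0
    endloop
  endfacet
  facet normal 0.0000 0.0000 1.0000
    outer loop
      vertex 0.0 0.0 23.0
      vertex 18.0 0.0 23.0
      vertex 18.0 5.0 23.0
    endloop
  endfacet
  facet normal 0.0000 0.0000 1.0000
    outer loop
      vertex 0.0 0.0 23.0
      vertex 18.0 5.0 23.0
      vertex 3.0 5.0 23.0
    endloop
  endfacet
  facet normal 0.0000 0.0000 1.0000
    outer loop
      vertex 0.0 0.0 23.0
      vertex 3.0 5.0 23.0
      vertex 3.0 21.0 23.0
    endloop
  endfacet
  facet normal 0.0000 0.0000 1.0000
    outer loop
      vertex 0.0 0.0 23.0
      vertex 3.0 21.0 23.0
      vertex 0.0 21.0 23.0
    endloop
  endfacet
  facet normal 0.0000 -1.0000 0.0000
    outer loop
      vertex 0.0 0.0 0.0
      vertex 18.0 0.0 0.0
      vertex 18.0 0.0 23.0
    endloop
  endfacet
  facet normal 0.0000 -1.0000 0.0000
    outer loop
      vertex 0.0 0.0 0.0
      vertex 18.0 0.0 23.0
      vertex 0.0 0.0 23.0
    endloop
  endfacet
  facet normal 1.0000 0.0000 0.0000
    outer loop
      vertex 18.0 0.0 0.0
      vertex 18.0 5.0 0.0
      vertex 18.0 5.0 23.0
    endloop
  endfacet
  facet normal 1.0000 0.0000 0.0000
    outer loop
      vertex 18.0 0.0 0.0
      vertex 18.0 5.0 23.0
      vertex 18.0 0.0 23.0
    endloop
  endfacet
  facet normal 0.0000 1.0000 0.0000
    outer loop
      vertex 18.0 5.0 0.0
      vertex 3.0 5.0 0.0
      vertex 3.0 5.0 23.0
    endloop
  endfacet
  facet normal 0.0000 1.0000 0.0000
    outer loop
      vertex 18.0 5.0 0.0
      vertex 3.0 5.0 23.0
      vertex 18.0 5.0 23.0
    endloop
  endfacet
  facet normal 1.0000 0.0000 0.0000
    outer loop
      vertex 3.0 5.0 0.0
      vertex 3.0 21.0 0.0
      vertex 3.0 21.0 23.0
    endloop
  endfacet
  facet normal 1.0000 0.0000 0.0000
    outer loop
      vertex 3.0 5.0 0.0
      vertex 3.0 21.0 23.0
      vertex 3.0 5.0 23.0
    endloop
  endfacet
  facet normal 0.0000 1.0000 0.0000
    outer loop
      vertex 3.0 21.0 0.0
      vertex 0.0 21.0 0.0
      vertex 0.0 21.0 23.0
    endloop
  endfacet
  facet normal 0.0000 1.0000 0.0000
    outer loop
      vertex 3.0 21.0 0.0
      vertex 0.0 21.0 23.0
      vertex 3.0 21.0 23.0
    endloop
  endfacet
  facet normal -1.0000 0.0000 0.0000
    outer loop
      vertex 0.0 21.0 0.0
      vertex 0.0 0.0 0.0
      vertex 0.0 0.0 23.0
    endloop
  endfacet
  facet normal -1.0000 0.0000 0.0000
    outer loop
      vertex 0.0 21.0 0.0
      vertex 0.0 0.0 23.0
      vertex 0.0 21.0 23.0
    endloop
  endfacet
endsolid part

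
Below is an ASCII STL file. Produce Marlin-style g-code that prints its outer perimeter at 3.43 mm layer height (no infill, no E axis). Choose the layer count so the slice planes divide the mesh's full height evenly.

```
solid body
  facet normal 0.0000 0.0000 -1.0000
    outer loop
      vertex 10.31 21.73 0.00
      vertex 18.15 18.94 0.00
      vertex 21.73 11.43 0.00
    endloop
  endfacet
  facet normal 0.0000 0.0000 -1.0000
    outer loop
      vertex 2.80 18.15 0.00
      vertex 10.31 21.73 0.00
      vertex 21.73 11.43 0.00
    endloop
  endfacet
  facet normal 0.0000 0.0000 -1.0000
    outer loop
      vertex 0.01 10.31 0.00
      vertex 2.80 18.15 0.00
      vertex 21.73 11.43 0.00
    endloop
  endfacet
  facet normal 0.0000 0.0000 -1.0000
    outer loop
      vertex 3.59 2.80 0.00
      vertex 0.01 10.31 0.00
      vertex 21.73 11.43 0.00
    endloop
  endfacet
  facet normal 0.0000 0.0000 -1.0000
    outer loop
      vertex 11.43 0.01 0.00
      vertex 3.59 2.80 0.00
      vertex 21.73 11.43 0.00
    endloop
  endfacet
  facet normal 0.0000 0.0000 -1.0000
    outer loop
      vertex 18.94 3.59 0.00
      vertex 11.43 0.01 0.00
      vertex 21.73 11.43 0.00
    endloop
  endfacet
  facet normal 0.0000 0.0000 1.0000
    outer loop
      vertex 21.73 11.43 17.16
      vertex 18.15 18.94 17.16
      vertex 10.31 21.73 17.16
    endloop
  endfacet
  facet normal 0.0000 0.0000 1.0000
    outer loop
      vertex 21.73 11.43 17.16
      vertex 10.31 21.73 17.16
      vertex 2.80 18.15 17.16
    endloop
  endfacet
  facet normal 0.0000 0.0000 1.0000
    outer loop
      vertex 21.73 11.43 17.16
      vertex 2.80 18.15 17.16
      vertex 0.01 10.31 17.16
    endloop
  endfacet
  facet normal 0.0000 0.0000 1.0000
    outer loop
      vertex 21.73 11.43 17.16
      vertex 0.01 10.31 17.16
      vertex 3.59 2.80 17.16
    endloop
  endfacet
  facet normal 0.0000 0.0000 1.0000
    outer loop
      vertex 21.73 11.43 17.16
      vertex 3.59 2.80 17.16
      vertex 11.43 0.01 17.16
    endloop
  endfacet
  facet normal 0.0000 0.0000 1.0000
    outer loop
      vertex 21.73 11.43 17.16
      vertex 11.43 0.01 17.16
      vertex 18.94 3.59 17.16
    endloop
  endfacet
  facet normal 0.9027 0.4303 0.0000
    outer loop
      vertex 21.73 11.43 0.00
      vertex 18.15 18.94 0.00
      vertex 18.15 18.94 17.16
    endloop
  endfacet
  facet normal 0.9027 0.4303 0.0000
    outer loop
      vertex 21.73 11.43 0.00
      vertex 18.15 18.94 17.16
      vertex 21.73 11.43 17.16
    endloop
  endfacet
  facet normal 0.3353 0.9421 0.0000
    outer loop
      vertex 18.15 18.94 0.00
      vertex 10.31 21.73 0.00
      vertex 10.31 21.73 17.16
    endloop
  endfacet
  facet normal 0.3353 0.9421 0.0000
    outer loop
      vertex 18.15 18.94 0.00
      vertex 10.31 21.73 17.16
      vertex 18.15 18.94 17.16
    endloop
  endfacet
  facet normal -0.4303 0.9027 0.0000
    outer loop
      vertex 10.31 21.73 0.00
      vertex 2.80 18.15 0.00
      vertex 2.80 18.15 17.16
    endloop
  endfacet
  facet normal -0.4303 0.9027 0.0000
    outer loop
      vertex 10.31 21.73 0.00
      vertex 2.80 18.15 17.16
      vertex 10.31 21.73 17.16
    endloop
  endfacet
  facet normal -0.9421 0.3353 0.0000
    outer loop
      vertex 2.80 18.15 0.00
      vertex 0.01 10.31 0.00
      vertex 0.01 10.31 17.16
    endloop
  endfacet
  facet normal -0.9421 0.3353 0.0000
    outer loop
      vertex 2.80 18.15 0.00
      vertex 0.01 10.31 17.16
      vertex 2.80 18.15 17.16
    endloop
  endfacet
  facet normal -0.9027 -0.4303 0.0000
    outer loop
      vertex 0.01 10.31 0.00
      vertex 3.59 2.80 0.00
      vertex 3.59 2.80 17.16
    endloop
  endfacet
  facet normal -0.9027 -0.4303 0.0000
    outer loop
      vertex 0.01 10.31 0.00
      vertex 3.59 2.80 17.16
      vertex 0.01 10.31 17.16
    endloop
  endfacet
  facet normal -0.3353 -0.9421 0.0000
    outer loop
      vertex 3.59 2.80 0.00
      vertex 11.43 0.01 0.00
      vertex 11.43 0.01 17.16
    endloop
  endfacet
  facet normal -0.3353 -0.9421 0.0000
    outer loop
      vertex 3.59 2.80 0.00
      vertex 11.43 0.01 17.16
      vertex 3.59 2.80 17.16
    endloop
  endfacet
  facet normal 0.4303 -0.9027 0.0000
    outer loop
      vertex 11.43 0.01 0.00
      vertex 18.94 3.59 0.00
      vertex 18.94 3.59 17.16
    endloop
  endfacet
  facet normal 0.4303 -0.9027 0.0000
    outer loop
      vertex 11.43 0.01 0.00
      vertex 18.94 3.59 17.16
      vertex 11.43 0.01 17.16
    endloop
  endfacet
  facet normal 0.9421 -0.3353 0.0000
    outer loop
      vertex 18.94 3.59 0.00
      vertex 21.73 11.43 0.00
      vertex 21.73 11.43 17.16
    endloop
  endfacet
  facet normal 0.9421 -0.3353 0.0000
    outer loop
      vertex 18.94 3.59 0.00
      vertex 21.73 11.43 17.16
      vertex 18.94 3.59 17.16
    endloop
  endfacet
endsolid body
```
; perimeter-only toolpath
G21 ; units = mm
G90 ; absolute positioning
G28 ; home
; layer 1
G0 Z3.43
G0 X21.73 Y11.43
G1 X18.15 Y18.94
G1 X10.31 Y21.73
G1 X2.80 Y18.15
G1 X0.01 Y10.31
G1 X3.59 Y2.80
G1 X11.43 Y0.01
G1 X18.94 Y3.59
G1 X21.73 Y11.43
; layer 2
G0 Z6.86
G0 X21.73 Y11.43
G1 X18.15 Y18.94
G1 X10.31 Y21.73
G1 X2.80 Y18.15
G1 X0.01 Y10.31
G1 X3.59 Y2.80
G1 X11.43 Y0.01
G1 X18.94 Y3.59
G1 X21.73 Y11.43
; layer 3
G0 Z10.30
G0 X21.73 Y11.43
G1 X18.15 Y18.94
G1 X10.31 Y21.73
G1 X2.80 Y18.15
G1 X0.01 Y10.31
G1 X3.59 Y2.80
G1 X11.43 Y0.01
G1 X18.94 Y3.59
G1 X21.73 Y11.43
; layer 4
G0 Z13.73
G0 X21.73 Y11.43
G1 X18.15 Y18.94
G1 X10.31 Y21.73
G1 X2.80 Y18.15
G1 X0.01 Y10.31
G1 X3.59 Y2.80
G1 X11.43 Y0.01
G1 X18.94 Y3.59
G1 X21.73 Y11.43
; layer 5
G0 Z17.16
G0 X21.73 Y11.43
G1 X18.15 Y18.94
G1 X10.31 Y21.73
G1 X2.80 Y18.15
G1 X0.01 Y10.31
G1 X3.59 Y2.80
G1 X11.43 Y0.01
G1 X18.94 Y3.59
G1 X21.73 Y11.43
M2 ; end

The solid is a regular 8-sided prism (a cylinder approximated with 8 flat sides), circumscribed radius ≈ 10.9 mm, height ≈ 17.2 mm. Slicing at Δz = 3.43 mm — 5 equal slices spanning the solid's height, so layer i sits at z = i·h/5 — gives 5 non-empty perimeters. Each is a 8-segment closed polygon; G0 lifts to the layer z and rapids to the start vertex, then G1 traces the edges.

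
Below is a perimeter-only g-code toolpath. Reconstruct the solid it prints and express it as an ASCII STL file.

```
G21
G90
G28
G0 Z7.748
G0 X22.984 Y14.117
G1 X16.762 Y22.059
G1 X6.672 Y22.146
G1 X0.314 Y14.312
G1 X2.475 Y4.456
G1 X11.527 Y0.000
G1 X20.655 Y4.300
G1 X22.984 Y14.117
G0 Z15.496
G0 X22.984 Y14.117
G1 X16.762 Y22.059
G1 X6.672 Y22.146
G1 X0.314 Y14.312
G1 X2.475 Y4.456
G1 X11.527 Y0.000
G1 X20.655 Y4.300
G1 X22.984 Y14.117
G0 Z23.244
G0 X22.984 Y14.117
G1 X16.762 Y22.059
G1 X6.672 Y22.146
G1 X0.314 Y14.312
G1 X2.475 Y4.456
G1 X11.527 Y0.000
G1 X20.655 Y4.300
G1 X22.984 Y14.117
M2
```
solid part
  facet normal 0.0000 0.0000 -1.0000
    outer loop
      vertex 6.672 22.146 0.000
      vertex 16.762 22.059 0.000
      vertex 22.984 14.117 0.000
    endloop
  endfacet
  facet normal 0.0000 0.0000 -1.0000
    outer loop
      vertex 0.314 14.312 0.000
      vertex 6.672 22.146 0.000
      vertex 22.984 14.117 0.000
    endloop
  endfacet
  facet normal 0.0000 0.0000 -1.0000
    outer loop
      vertex 2.475 4.456 0.000
      vertex 0.314 14.312 0.000
      vertex 22.984 14.117 0.000
    endloop
  endfacet
  facet normal 0.0000 0.0000 -1.0000
    outer loop
      vertex 11.527 0.000 0.000
      vertex 2.475 4.456 0.000
      vertex 22.984 14.117 0.000
    endloop
  endfacet
  facet normal 0.0000 0.0000 -1.0000
    outer loop
      vertex 20.655 4.300 0.000
      vertex 11.527 0.000 0.000
      vertex 22.984 14.117 0.000
    endloop
  endfacet
  facet normal 0.0000 0.0000 1.0000
    outer loop
      vertex 22.984 14.117 23.244
      vertex 16.762 22.059 23.244
      vertex 6.672 22.146 23.244
    endloop
  endfacet
  facet normal 0.0000 0.0000 1.0000
    outer loop
      vertex 22.984 14.117 23.244
      vertex 6.672 22.146 23.244
      vertex 0.314 14.312 23.244
    endloop
  endfacet
  facet normal 0.0000 0.0000 1.0000
    outer loop
      vertex 22.984 14.117 23.244
      vertex 0.314 14.312 23.244
      vertex 2.475 4.456 23.244
    endloop
  endfacet
  facet normal 0.0000 0.0000 1.0000
    outer loop
      vertex 22.984 14.117 23.244
      vertex 2.475 4.456 23.244
      vertex 11.527 0.000 23.244
    endloop
  endfacet
  facet normal 0.0000 0.0000 1.0000
    outer loop
      vertex 22.984 14.117 23.244
      vertex 11.527 0.000 23.244
      vertex 20.655 4.300 23.244
    endloop
  endfacet
  facet normal 0.7872 0.6167 0.0000
    outer loop
      vertex 22.984 14.117 0.000
      vertex 16.762 22.059 0.000
      vertex 16.762 22.059 23.244
    endloop
  endfacet
  facet normal 0.7872 0.6167 0.0000
    outer loop
      vertex 22.984 14.117 0.000
      vertex 16.762 22.059 23.244
      vertex 22.984 14.117 23.244
    endloop
  endfacet
  facet normal 0.0086 1.0000 0.0000
    outer loop
      vertex 16.762 22.059 0.000
      vertex 6.672 22.146 0.000
      vertex 6.672 22.146 23.244
    endloop
  endfacet
  facet normal 0.0086 1.0000 0.0000
    outer loop
      vertex 16.762 22.059 0.000
      vertex 6.672 22.146 23.244
      vertex 16.762 22.059 23.244
    endloop
  endfacet
  facet normal -0.7765 0.6302 0.0000
    outer loop
      vertex 6.672 22.146 0.000
      vertex 0.314 14.312 0.000
      vertex 0.314 14.312 23.244
    endloop
  endfacet
  facet normal -0.7765 0.6302 0.0000
    outer loop
      vertex 6.672 22.146 0.000
      vertex 0.314 14.312 23.244
      vertex 6.672 22.146 23.244
    endloop
  endfacet
  facet normal -0.9768 -0.2142 0.0000
    outer loop
      vertex 0.314 14.312 0.000
      vertex 2.475 4.456 0.000
      vertex 2.475 4.456 23.244
    endloop
  endfacet
  facet normal -0.9768 -0.2142 0.0000
    outer loop
      vertex 0.314 14.312 0.000
      vertex 2.475 4.456 23.244
      vertex 0.314 14.312 23.244
    endloop
  endfacet
  facet normal -0.4417 -0.8972 0.0000
    outer loop
      vertex 2.475 4.456 0.000
      vertex 11.527 0.000 0.000
      vertex 11.527 0.000 23.244
    endloop
  endfacet
  facet normal -0.4417 -0.8972 0.0000
    outer loop
      vertex 2.475 4.456 0.000
      vertex 11.527 0.000 23.244
      vertex 2.475 4.456 23.244
    endloop
  endfacet
  facet normal 0.4262 -0.9046 0.0000
    outer loop
      vertex 11.527 0.000 0.000
      vertex 20.655 4.300 0.000
      vertex 20.655 4.300 23.244
    endloop
  endfacet
  facet normal 0.4262 -0.9046 0.0000
    outer loop
      vertex 11.527 0.000 0.000
      vertex 20.655 4.300 23.244
      vertex 11.527 0.000 23.244
    endloop
  endfacet
  facet normal 0.9730 -0.2308 0.0000
    outer loop
      vertex 20.655 4.300 0.000
      vertex 22.984 14.117 0.000
      vertex 22.984 14.117 23.244
    endloop
  endfacet
  facet normal 0.9730 -0.2308 0.0000
    outer loop
      vertex 20.655 4.300 0.000
      vertex 22.984 14.117 23.244
      vertex 20.655 4.300 23.244
    endloop
  endfacet
endsolid part

The G0 Z moves step by Δz≈7.748 mm. Every layer's G1 loop is the same polygon, so the solid is a straight extrusion of it from z=0 to z≈23.2. Closing with flat bottom and top caps and triangulating gives 24 facets — a regular 7-sided prism (a cylinder approximated with 7 flat sides), circumscribed radius ≈ 11.6 mm, height ≈ 23.2 mm.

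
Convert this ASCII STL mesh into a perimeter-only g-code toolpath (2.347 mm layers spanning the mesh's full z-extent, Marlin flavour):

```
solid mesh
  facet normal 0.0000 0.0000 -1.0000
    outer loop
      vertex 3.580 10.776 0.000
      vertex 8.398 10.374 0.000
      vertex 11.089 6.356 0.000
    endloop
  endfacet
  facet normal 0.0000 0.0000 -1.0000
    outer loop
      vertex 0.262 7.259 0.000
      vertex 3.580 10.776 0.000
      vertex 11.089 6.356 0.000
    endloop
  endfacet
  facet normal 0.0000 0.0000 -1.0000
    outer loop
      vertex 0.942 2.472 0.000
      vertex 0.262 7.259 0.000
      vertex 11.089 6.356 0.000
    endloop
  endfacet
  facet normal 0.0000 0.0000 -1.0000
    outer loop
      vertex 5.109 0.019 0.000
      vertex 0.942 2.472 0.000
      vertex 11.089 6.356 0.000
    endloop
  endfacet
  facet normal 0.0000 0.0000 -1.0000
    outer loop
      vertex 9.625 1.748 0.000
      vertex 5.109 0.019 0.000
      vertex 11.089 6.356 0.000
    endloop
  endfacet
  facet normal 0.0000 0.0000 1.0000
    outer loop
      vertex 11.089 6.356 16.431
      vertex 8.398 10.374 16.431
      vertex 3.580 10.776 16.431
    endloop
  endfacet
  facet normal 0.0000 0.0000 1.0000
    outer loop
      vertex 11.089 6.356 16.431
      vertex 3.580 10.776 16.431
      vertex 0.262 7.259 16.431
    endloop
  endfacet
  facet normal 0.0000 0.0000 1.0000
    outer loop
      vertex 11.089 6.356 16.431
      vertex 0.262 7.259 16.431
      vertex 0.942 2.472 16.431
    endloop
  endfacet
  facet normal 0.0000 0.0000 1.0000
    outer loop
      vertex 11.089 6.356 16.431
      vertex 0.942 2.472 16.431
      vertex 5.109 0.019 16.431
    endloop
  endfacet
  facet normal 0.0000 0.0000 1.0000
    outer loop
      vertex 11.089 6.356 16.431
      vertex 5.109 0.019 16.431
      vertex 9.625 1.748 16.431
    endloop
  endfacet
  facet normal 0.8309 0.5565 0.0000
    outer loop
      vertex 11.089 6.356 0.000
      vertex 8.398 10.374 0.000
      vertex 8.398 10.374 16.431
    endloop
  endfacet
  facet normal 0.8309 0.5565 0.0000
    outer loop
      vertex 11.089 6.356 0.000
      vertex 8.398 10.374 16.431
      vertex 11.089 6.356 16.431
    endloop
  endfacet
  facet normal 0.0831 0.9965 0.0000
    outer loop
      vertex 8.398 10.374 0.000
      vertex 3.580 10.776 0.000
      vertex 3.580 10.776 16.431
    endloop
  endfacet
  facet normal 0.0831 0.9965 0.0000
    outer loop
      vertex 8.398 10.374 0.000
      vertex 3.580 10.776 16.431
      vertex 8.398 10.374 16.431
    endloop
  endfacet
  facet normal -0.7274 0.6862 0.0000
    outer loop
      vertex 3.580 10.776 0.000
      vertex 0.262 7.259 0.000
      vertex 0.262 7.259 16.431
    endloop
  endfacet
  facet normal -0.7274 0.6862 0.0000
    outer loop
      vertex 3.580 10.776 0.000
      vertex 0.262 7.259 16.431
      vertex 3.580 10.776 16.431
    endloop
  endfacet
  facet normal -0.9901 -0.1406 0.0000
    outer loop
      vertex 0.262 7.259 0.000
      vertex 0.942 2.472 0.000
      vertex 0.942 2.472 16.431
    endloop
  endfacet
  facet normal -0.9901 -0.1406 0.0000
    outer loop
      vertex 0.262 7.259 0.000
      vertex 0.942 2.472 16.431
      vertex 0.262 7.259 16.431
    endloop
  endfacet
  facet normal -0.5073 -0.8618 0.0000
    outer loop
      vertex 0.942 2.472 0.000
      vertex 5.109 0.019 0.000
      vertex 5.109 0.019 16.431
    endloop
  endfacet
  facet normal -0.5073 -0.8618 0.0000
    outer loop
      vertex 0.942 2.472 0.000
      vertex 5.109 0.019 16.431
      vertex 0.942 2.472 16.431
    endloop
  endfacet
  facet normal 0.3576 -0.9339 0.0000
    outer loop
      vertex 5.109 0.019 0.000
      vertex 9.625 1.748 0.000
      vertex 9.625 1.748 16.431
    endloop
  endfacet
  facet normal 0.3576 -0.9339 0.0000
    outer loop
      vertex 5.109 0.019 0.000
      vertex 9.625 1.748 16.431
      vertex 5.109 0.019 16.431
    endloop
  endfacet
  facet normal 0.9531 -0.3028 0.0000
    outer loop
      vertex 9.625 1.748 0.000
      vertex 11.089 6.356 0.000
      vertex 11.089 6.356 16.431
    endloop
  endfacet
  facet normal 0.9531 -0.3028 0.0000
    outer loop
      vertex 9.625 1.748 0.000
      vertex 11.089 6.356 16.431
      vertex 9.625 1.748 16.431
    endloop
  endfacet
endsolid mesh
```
; perimeter-only toolpath
G21 ; units = mm
G90 ; absolute positioning
G28 ; home
; layer 1
G0 Z2.347
G0 X11.089 Y6.356
G1 X8.398 Y10.374
G1 X3.580 Y10.776
G1 X0.262 Y7.259
G1 X0.942 Y2.472
G1 X5.109 Y0.019
G1 X9.625 Y1.748
G1 X11.089 Y6.356
; layer 2
G0 Z4.695
G0 X11.089 Y6.356
G1 X8.398 Y10.374
G1 X3.580 Y10.776
G1 X0.262 Y7.259
G1 X0.942 Y2.472
G1 X5.109 Y0.019
G1 X9.625 Y1.748
G1 X11.089 Y6.356
; layer 3
G0 Z7.042
G0 X11.089 Y6.356
G1 X8.398 Y10.374
G1 X3.580 Y10.776
G1 X0.262 Y7.259
G1 X0.942 Y2.472
G1 X5.109 Y0.019
G1 X9.625 Y1.748
G1 X11.089 Y6.356
; layer 4
G0 Z9.389
G0 X11.089 Y6.356
G1 X8.398 Y10.374
G1 X3.580 Y10.776
G1 X0.262 Y7.259
G1 X0.942 Y2.472
G1 X5.109 Y0.019
G1 X9.625 Y1.748
G1 X11.089 Y6.356
; layer 5
G0 Z11.736
G0 X11.089 Y6.356
G1 X8.398 Y10.374
G1 X3.580 Y10.776
G1 X0.262 Y7.259
G1 X0.942 Y2.472
G1 X5.109 Y0.019
G1 X9.625 Y1.748
G1 X11.089 Y6.356
; layer 6
G0 Z14.084
G0 X11.089 Y6.356
G1 X8.398 Y10.374
G1 X3.580 Y10.776
G1 X0.262 Y7.259
G1 X0.942 Y2.472
G1 X5.109 Y0.019
G1 X9.625 Y1.748
G1 X11.089 Y6.356
; layer 7
G0 Z16.431
G0 X11.089 Y6.356
G1 X8.398 Y10.374
G1 X3.580 Y10.776
G1 X0.262 Y7.259
G1 X0.942 Y2.472
G1 X5.109 Y0.019
G1 X9.625 Y1.748
G1 X11.089 Y6.356
M2 ; end

The solid is a regular 7-sided prism (a cylinder approximated with 7 flat sides), circumscribed radius ≈ 5.57 mm, height ≈ 16.4 mm. Slicing at Δz = 2.347 mm — 7 equal slices spanning the solid's height, so layer i sits at z = i·h/7 — gives 7 non-empty perimeters. Each is a 7-segment closed polygon; G0 lifts to the layer z and rapids to the start vertex, then G1 traces the edges.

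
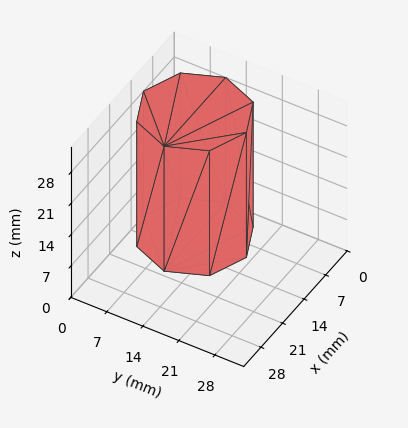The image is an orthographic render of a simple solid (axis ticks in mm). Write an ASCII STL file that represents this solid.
Reading the render: the shape is a regular 8-sided prism (a cylinder approximated with 8 flat sides), circumscribed radius ≈ 10 mm, height ≈ 28 mm (dimensions read to the nearest mm from the axis ticks). For the STL, each face is triangulated and given an outward normal.

solid part
  facet normal 0.0000 0.0000 -1.0000
    outer loop
      vertex 10.000 20.000 0.000
      vertex 17.071 17.071 0.000
      vertex 20.000 10.000 0.000
    endloop
  endfacet
  facet normal 0.0000 0.0000 -1.0000
    outer loop
      vertex 2.929 17.071 0.000
      vertex 10.000 20.000 0.000
      vertex 20.000 10.000 0.000
    endloop
  endfacet
  facet normal 0.0000 0.0000 -1.0000
    outer loop
      vertex 0.000 10.000 0.000
      vertex 2.929 17.071 0.000
      vertex 20.000 10.000 0.000
    endloop
  endfacet
  facet normal 0.0000 0.0000 -1.0000
    outer loop
      vertex 2.929 2.929 0.000
      vertex 0.000 10.000 0.000
      vertex 20.000 10.000 0.000
    endloop
  endfacet
  facet normal 0.0000 0.0000 -1.0000
    outer loop
      vertex 10.000 0.000 0.000
      vertex 2.929 2.929 0.000
      vertex 20.000 10.000 0.000
    endloop
  endfacet
  facet normal 0.0000 0.0000 -1.0000
    outer loop
      vertex 17.071 2.929 0.000
      vertex 10.000 0.000 0.000
      vertex 20.000 10.000 0.000
    endloop
  endfacet
  facet normal 0.0000 0.0000 1.0000
    outer loop
      vertex 20.000 10.000 28.000
      vertex 17.071 17.071 28.000
      vertex 10.000 20.000 28.000
    endloop
  endfacet
  facet normal 0.0000 0.0000 1.0000
    outer loop
      vertex 20.000 10.000 28.000
      vertex 10.000 20.000 28.000
      vertex 2.929 17.071 28.000
    endloop
  endfacet
  facet normal 0.0000 0.0000 1.0000
    outer loop
      vertex 20.000 10.000 28.000
      vertex 2.929 17.071 28.000
      vertex 0.000 10.000 28.000
    endloop
  endfacet
  facet normal 0.0000 0.0000 1.0000
    outer loop
      vertex 20.000 10.000 28.000
      vertex 0.000 10.000 28.000
      vertex 2.929 2.929 28.000
    endloop
  endfacet
  facet normal 0.0000 0.0000 1.0000
    outer loop
      vertex 20.000 10.000 28.000
      vertex 2.929 2.929 28.000
      vertex 10.000 0.000 28.000
    endloop
  endfacet
  facet normal 0.0000 0.0000 1.0000
    outer loop
      vertex 20.000 10.000 28.000
      vertex 10.000 0.000 28.000
      vertex 17.071 2.929 28.000
    endloop
  endfacet
  facet normal 0.9239 0.3827 0.0000
    outer loop
      vertex 20.000 10.000 0.000
      vertex 17.071 17.071 0.000
      vertex 17.071 17.071 28.000
    endloop
  endfacet
  facet normal 0.9239 0.3827 0.0000
    outer loop
      vertex 20.000 10.000 0.000
      vertex 17.071 17.071 28.000
      vertex 20.000 10.000 28.000
    endloop
  endfacet
  facet normal 0.3827 0.9239 0.0000
    outer loop
      vertex 17.071 17.071 0.000
      vertex 10.000 20.000 0.000
      vertex 10.000 20.000 28.000
    endloop
  endfacet
  facet normal 0.3827 0.9239 0.0000
    outer loop
      vertex 17.071 17.071 0.000
      vertex 10.000 20.000 28.000
      vertex 17.071 17.071 28.000
    endloop
  endfacet
  facet normal -0.3827 0.9239 0.0000
    outer loop
      vertex 10.000 20.000 0.000
      vertex 2.929 17.071 0.000
      vertex 2.929 17.071 28.000
    endloop
  endfacet
  facet normal -0.3827 0.9239 0.0000
    outer loop
      vertex 10.000 20.000 0.000
      vertex 2.929 17.071 28.000
      vertex 10.000 20.000 28.000
    endloop
  endfacet
  facet normal -0.9239 0.3827 0.0000
    outer loop
      vertex 2.929 17.071 0.000
      vertex 0.000 10.000 0.000
      vertex 0.000 10.000 28.000
    endloop
  endfacet
  facet normal -0.9239 0.3827 0.0000
    outer loop
      vertex 2.929 17.071 0.000
      vertex 0.000 10.000 28.000
      vertex 2.929 17.071 28.000
    endloop
  endfacet
  facet normal -0.9239 -0.3827 0.0000
    outer loop
      vertex 0.000 10.000 0.000
      vertex 2.929 2.929 0.000
      vertex 2.929 2.929 28.000
    endloop
  endfacet
  facet normal -0.9239 -0.3827 0.0000
    outer loop
      vertex 0.000 10.000 0.000
      vertex 2.929 2.929 28.000
      vertex 0.000 10.000 28.000
    endloop
  endfacet
  facet normal -0.3827 -0.9239 0.0000
    outer loop
      vertex 2.929 2.929 0.000
      vertex 10.000 0.000 0.000
      vertex 10.000 0.000 28.000
    endloop
  endfacet
  facet normal -0.3827 -0.9239 0.0000
    outer loop
      vertex 2.929 2.929 0.000
      vertex 10.000 0.000 28.000
      vertex 2.929 2.929 28.000
    endloop
  endfacet
  facet normal 0.3827 -0.9239 0.0000
    outer loop
      vertex 10.000 0.000 0.000
      vertex 17.071 2.929 0.000
      vertex 17.071 2.929 28.000
    endloop
  endfacet
  facet normal 0.3827 -0.9239 0.0000
    outer loop
      vertex 10.000 0.000 0.000
      vertex 17.071 2.929 28.000
      vertex 10.000 0.000 28.000
    endloop
  endfacet
  facet normal 0.9239 -0.3827 0.0000
    outer loop
      vertex 17.071 2.929 0.000
      vertex 20.000 10.000 0.000
      vertex 20.000 10.000 28.000
    endloop
  endfacet
  facet normal 0.9239 -0.3827 0.0000
    outer loop
      vertex 17.071 2.929 0.000
      vertex 20.000 10.000 28.000
      vertex 17.071 2.929 28.000
    endloop
  endfacet
endsolid part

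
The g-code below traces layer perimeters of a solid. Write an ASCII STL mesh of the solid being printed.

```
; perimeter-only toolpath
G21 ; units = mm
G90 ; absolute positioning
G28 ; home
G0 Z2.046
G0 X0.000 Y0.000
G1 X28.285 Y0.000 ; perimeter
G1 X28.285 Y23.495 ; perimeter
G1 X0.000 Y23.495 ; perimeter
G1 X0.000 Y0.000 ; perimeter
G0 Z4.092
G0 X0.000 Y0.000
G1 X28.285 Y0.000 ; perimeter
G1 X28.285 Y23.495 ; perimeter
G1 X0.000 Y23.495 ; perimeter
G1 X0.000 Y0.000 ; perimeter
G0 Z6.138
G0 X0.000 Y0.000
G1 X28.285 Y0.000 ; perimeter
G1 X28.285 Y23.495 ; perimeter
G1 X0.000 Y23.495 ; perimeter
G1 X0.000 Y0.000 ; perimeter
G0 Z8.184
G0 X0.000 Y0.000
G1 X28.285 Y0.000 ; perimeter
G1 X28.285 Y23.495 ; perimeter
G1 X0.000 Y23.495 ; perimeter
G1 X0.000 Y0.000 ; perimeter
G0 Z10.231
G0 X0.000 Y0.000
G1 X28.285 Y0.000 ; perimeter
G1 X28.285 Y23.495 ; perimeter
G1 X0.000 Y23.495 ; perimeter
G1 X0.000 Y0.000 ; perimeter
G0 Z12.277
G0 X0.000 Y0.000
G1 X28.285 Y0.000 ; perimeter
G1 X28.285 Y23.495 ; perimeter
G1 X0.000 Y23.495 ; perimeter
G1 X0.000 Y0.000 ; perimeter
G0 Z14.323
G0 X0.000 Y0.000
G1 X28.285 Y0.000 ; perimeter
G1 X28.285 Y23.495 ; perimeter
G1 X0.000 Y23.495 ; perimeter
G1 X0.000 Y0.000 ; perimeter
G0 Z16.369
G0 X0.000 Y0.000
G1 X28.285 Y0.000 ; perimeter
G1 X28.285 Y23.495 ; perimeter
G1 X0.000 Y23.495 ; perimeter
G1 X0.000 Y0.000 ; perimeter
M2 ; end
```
solid part
  facet normal 0.0000 0.0000 -1.0000
    outer loop
      vertex 28.285 23.495 0.000
      vertex 28.285 0.000 0.000
      vertex 0.000 0.000 0.000
    endloop
  endfacet
  facet normal 0.0000 0.0000 -1.0000
    outer loop
      vertex 0.000 23.495 0.000
      vertex 28.285 23.495 0.000
      vertex 0.000 0.000 0.000
    endloop
  endfacet
  facet normal 0.0000 0.0000 1.0000
    outer loop
      vertex 0.000 0.000 16.369
      vertex 28.285 0.000 16.369
      vertex 28.285 23.495 16.369
    endloop
  endfacet
  facet normal 0.0000 0.0000 1.0000
    outer loop
      vertex 0.000 0.000 16.369
      vertex 28.285 23.495 16.369
      vertex 0.000 23.495 16.369
    endloop
  endfacet
  facet normal 0.0000 -1.0000 0.0000
    outer loop
      vertex 0.000 0.000 0.000
      vertex 28.285 0.000 0.000
      vertex 28.285 0.000 16.369
    endloop
  endfacet
  facet normal 0.0000 -1.0000 0.0000
    outer loop
      vertex 0.000 0.000 0.000
      vertex 28.285 0.000 16.369
      vertex 0.000 0.000 16.369
    endloop
  endfacet
  facet normal 0.0000 1.0000 0.0000
    outer loop
      vertex 28.285 23.495 16.369
      vertex 28.285 23.495 0.000
      vertex 0.000 23.495 0.000
    endloop
  endfacet
  facet normal 0.0000 1.0000 0.0000
    outer loop
      vertex 0.000 23.495 16.369
      vertex 28.285 23.495 16.369
      vertex 0.000 23.495 0.000
    endloop
  endfacet
  facet normal -1.0000 0.0000 0.0000
    outer loop
      vertex 0.000 23.495 16.369
      vertex 0.000 23.495 0.000
      vertex 0.000 0.000 0.000
    endloop
  endfacet
  facet normal -1.0000 0.0000 0.0000
    outer loop
      vertex 0.000 0.000 16.369
      vertex 0.000 23.495 16.369
      vertex 0.000 0.000 0.000
    endloop
  endfacet
  facet normal 1.0000 0.0000 0.0000
    outer loop
      vertex 28.285 0.000 0.000
      vertex 28.285 23.495 0.000
      vertex 28.285 23.495 16.369
    endloop
  endfacet
  facet normal 1.0000 0.0000 0.0000
    outer loop
      vertex 28.285 0.000 0.000
      vertex 28.285 23.495 16.369
      vertex 28.285 0.000 16.369
    endloop
  endfacet
endsolid part

The G0 Z moves step by Δz≈2.046 mm. Every layer's G1 loop is the same polygon, so the solid is a straight extrusion of it from z=0 to z≈16.4. Closing with flat bottom and top caps and triangulating gives 12 facets — a rectangular box, roughly 28.3 × 23.5 mm footprint and 16.4 mm tall.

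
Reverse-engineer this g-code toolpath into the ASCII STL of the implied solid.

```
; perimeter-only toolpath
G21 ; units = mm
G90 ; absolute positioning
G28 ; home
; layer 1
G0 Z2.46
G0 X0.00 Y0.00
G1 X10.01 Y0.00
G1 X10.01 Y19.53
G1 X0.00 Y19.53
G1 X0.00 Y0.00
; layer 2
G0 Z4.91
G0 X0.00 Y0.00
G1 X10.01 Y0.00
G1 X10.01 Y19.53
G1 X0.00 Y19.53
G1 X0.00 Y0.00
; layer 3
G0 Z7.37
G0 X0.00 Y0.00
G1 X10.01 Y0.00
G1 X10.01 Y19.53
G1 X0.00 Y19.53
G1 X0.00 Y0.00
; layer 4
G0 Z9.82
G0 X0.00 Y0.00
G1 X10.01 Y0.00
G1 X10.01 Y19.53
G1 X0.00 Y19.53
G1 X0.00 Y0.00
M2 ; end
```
solid part
  facet normal 0.0000 0.0000 -1.0000
    outer loop
      vertex 10.01 19.53 0.00
      vertex 10.01 0.00 0.00
      vertex 0.00 0.00 0.00
    endloop
  endfacet
  facet normal 0.0000 0.0000 -1.0000
    outer loop
      vertex 0.00 19.53 0.00
      vertex 10.01 19.53 0.00
      vertex 0.00 0.00 0.00
    endloop
  endfacet
  facet normal 0.0000 0.0000 1.0000
    outer loop
      vertex 0.00 0.00 9.82
      vertex 10.01 0.00 9.82
      vertex 10.01 19.53 9.82
    endloop
  endfacet
  facet normal 0.0000 0.0000 1.0000
    outer loop
      vertex 0.00 0.00 9.82
      vertex 10.01 19.53 9.82
      vertex 0.00 19.53 9.82
    endloop
  endfacet
  facet normal 0.0000 -1.0000 0.0000
    outer loop
      vertex 0.00 0.00 0.00
      vertex 10.01 0.00 0.00
      vertex 10.01 0.00 9.82
    endloop
  endfacet
  facet normal 0.0000 -1.0000 0.0000
    outer loop
      vertex 0.00 0.00 0.00
      vertex 10.01 0.00 9.82
      vertex 0.00 0.00 9.82
    endloop
  endfacet
  facet normal 0.0000 1.0000 0.0000
    outer loop
      vertex 10.01 19.53 9.82
      vertex 10.01 19.53 0.00
      vertex 0.00 19.53 0.00
    endloop
  endfacet
  facet normal 0.0000 1.0000 0.0000
    outer loop
      vertex 0.00 19.53 9.82
      vertex 10.01 19.53 9.82
      vertex 0.00 19.53 0.00
    endloop
  endfacet
  facet normal -1.0000 0.0000 0.0000
    outer loop
      vertex 0.00 19.53 9.82
      vertex 0.00 19.53 0.00
      vertex 0.00 0.00 0.00
    endloop
  endfacet
  facet normal -1.0000 0.0000 0.0000
    outer loop
      vertex 0.00 0.00 9.82
      vertex 0.00 19.53 9.82
      vertex 0.00 0.00 0.00
    endloop
  endfacet
  facet normal 1.0000 0.0000 0.0000
    outer loop
      vertex 10.01 0.00 0.00
      vertex 10.01 19.53 0.00
      vertex 10.01 19.53 9.82
    endloop
  endfacet
  facet normal 1.0000 0.0000 0.0000
    outer loop
      vertex 10.01 0.00 0.00
      vertex 10.01 19.53 9.82
      vertex 10.01 0.00 9.82
    endloop
  endfacet
endsolid part

The G0 Z moves step by Δz≈2.46 mm. Every layer's G1 loop is the same polygon, so the solid is a straight extrusion of it from z=0 to z≈9.82. Closing with flat bottom and top caps and triangulating gives 12 facets — a rectangular box, roughly 10 × 19.5 mm footprint and 9.82 mm tall.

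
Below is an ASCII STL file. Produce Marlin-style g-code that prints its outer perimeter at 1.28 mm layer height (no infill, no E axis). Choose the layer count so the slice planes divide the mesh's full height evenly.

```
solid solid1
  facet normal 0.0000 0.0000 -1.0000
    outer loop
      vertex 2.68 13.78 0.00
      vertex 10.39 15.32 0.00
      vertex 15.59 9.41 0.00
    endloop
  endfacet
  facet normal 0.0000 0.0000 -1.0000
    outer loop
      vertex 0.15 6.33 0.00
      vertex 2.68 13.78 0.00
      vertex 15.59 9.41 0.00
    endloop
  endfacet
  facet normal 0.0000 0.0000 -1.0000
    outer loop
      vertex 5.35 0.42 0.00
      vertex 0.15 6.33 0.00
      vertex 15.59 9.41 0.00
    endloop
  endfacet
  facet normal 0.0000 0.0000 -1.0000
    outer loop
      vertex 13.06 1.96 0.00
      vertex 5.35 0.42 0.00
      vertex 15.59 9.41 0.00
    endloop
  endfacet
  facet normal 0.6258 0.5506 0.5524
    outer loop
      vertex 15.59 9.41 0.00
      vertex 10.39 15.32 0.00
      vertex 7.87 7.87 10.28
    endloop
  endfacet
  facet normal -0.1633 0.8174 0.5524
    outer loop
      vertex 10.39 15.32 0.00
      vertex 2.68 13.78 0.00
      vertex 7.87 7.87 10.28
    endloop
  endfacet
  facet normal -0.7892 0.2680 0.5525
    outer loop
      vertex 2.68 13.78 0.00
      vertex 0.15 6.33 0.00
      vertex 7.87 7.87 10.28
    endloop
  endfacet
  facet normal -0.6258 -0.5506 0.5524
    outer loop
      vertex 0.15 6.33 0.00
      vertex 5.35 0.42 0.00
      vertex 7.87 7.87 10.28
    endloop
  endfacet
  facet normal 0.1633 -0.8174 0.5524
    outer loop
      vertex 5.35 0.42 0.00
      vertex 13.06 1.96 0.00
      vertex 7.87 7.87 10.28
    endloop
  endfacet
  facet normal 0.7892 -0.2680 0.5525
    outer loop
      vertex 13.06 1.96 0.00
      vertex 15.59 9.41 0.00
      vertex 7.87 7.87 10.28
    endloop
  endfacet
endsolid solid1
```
; perimeter-only toolpath
G21 ; units = mm
G90 ; absolute positioning
G28 ; home
; layer 1
G0 Z1.28
G0 X14.62 Y9.22
G1 X10.08 Y14.39
G1 X3.33 Y13.04
G1 X1.11 Y6.52
G1 X5.66 Y1.35
G1 X12.41 Y2.70
G1 X14.62 Y9.22
; layer 2
G0 Z2.57
G0 X13.66 Y9.03
G1 X9.76 Y13.46
G1 X3.98 Y12.30
G1 X2.08 Y6.72
G1 X5.98 Y2.28
G1 X11.76 Y3.44
G1 X13.66 Y9.03
; layer 3
G0 Z3.85
G0 X12.70 Y8.83
G1 X9.45 Y12.53
G1 X4.63 Y11.56
G1 X3.04 Y6.91
G1 X6.29 Y3.21
G1 X11.11 Y4.18
G1 X12.70 Y8.83
; layer 4
G0 Z5.14
G0 X11.73 Y8.64
G1 X9.13 Y11.60
G1 X5.28 Y10.82
G1 X4.01 Y7.10
G1 X6.61 Y4.15
G1 X10.46 Y4.92
G1 X11.73 Y8.64
; layer 5
G0 Z6.42
G0 X10.77 Y8.45
G1 X8.82 Y10.66
G1 X5.92 Y10.09
G1 X4.98 Y7.29
G1 X6.92 Y5.08
G1 X9.82 Y5.65
G1 X10.77 Y8.45
; layer 6
G0 Z7.71
G0 X9.80 Y8.25
G1 X8.50 Y9.73
G1 X6.57 Y9.35
G1 X5.94 Y7.48
G1 X7.24 Y6.01
G1 X9.17 Y6.39
G1 X9.80 Y8.25
; layer 7
G0 Z8.99
G0 X8.84 Y8.06
G1 X8.19 Y8.80
G1 X7.22 Y8.61
G1 X6.91 Y7.68
G1 X7.56 Y6.94
G1 X8.52 Y7.13
G1 X8.84 Y8.06
M2 ; end

The solid is a regular 6-sided pyramid, base circumscribed radius ≈ 7.87 mm, apex at z ≈ 10.3 mm. Slicing at Δz = 1.28 mm — 8 equal slices spanning the solid's height, so layer i sits at z = i·h/8 — gives 7 non-empty perimeters. Each is a 6-segment closed polygon; G0 lifts to the layer z and rapids to the start vertex, then G1 traces the edges. The cross-section shrinks linearly with z (the slice at the apex is degenerate and omitted).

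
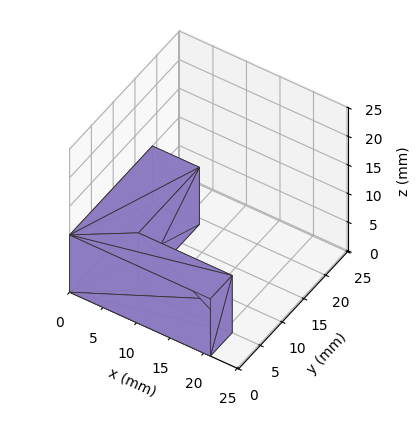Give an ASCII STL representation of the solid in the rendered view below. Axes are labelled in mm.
Reading the render: the shape is an L-shaped prism: outer 21 × 19 mm, arm thicknesses ≈ 5 mm (horizontal) and 7 mm (vertical), extruded 10 mm in z (dimensions read to the nearest mm from the axis ticks). For the STL, each face is triangulated and given an outward normal.

solid part
  facet normal 0.0000 0.0000 -1.0000
    outer loop
      vertex 21.00 5.00 0.00
      vertex 21.00 0.00 0.00
      vertex 0.00 0.00 0.00
    endloop
  endfacet
  facet normal 0.0000 0.0000 -1.0000
    outer loop
      vertex 7.00 5.00 0.00
      vertex 21.00 5.00 0.00
      vertex 0.00 0.00 0.00
    endloop
  endfacet
  facet normal 0.0000 0.0000 -1.0000
    outer loop
      vertex 7.00 19.00 0.00
      vertex 7.00 5.00 0.00
      vertex 0.00 0.00 0.00
    endloop
  endfacet
  facet normal 0.0000 0.0000 -1.0000
    outer loop
      vertex 0.00 19.00 0.00
      vertex 7.00 19.00 0.00
      vertex 0.00 0.00 0.00
    endloop
  endfacet
  facet normal 0.0000 0.0000 1.0000
    outer loop
      vertex 0.00 0.00 10.00
      vertex 21.00 0.00 10.00
      vertex 21.00 5.00 10.00
    endloop
  endfacet
  facet normal 0.0000 0.0000 1.0000
    outer loop
      vertex 0.00 0.00 10.00
      vertex 21.00 5.00 10.00
      vertex 7.00 5.00 10.00
    endloop
  endfacet
  facet normal 0.0000 0.0000 1.0000
    outer loop
      vertex 0.00 0.00 10.00
      vertex 7.00 5.00 10.00
      vertex 7.00 19.00 10.00
    endloop
  endfacet
  facet normal 0.0000 0.0000 1.0000
    outer loop
      vertex 0.00 0.00 10.00
      vertex 7.00 19.00 10.00
      vertex 0.00 19.00 10.00
    endloop
  endfacet
  facet normal 0.0000 -1.0000 0.0000
    outer loop
      vertex 0.00 0.00 0.00
      vertex 21.00 0.00 0.00
      vertex 21.00 0.00 10.00
    endloop
  endfacet
  facet normal 0.0000 -1.0000 0.0000
    outer loop
      vertex 0.00 0.00 0.00
      vertex 21.00 0.00 10.00
      vertex 0.00 0.00 10.00
    endloop
  endfacet
  facet normal 1.0000 0.0000 0.0000
    outer loop
      vertex 21.00 0.00 0.00
      vertex 21.00 5.00 0.00
      vertex 21.00 5.00 10.00
    endloop
  endfacet
  facet normal 1.0000 0.0000 0.0000
    outer loop
      vertex 21.00 0.00 0.00
      vertex 21.00 5.00 10.00
      vertex 21.00 0.00 10.00
    endloop
  endfacet
  facet normal 0.0000 1.0000 0.0000
    outer loop
      vertex 21.00 5.00 0.00
      vertex 7.00 5.00 0.00
      vertex 7.00 5.00 10.00
    endloop
  endfacet
  facet normal 0.0000 1.0000 0.0000
    outer loop
      vertex 21.00 5.00 0.00
      vertex 7.00 5.00 10.00
      vertex 21.00 5.00 10.00
    endloop
  endfacet
  facet normal 1.0000 0.0000 0.0000
    outer loop
      vertex 7.00 5.00 0.00
      vertex 7.00 19.00 0.00
      vertex 7.00 19.00 10.00
    endloop
  endfacet
  facet normal 1.0000 0.0000 0.0000
    outer loop
      vertex 7.00 5.00 0.00
      vertex 7.00 19.00 10.00
      vertex 7.00 5.00 10.00
    endloop
  endfacet
  facet normal 0.0000 1.0000 0.0000
    outer loop
      vertex 7.00 19.00 0.00
      vertex 0.00 19.00 0.00
      vertex 0.00 19.00 10.00
    endloop
  endfacet
  facet normal 0.0000 1.0000 0.0000
    outer loop
      vertex 7.00 19.00 0.00
      vertex 0.00 19.00 10.00
      vertex 7.00 19.00 10.00
    endloop
  endfacet
  facet normal -1.0000 0.0000 0.0000
    outer loop
      vertex 0.00 19.00 0.00
      vertex 0.00 0.00 0.00
      vertex 0.00 0.00 10.00
    endloop
  endfacet
  facet normal -1.0000 0.0000 0.0000
    outer loop
      vertex 0.00 19.00 0.00
      vertex 0.00 0.00 10.00
      vertex 0.00 19.00 10.00
    endloop
  endfacet
endsolid part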